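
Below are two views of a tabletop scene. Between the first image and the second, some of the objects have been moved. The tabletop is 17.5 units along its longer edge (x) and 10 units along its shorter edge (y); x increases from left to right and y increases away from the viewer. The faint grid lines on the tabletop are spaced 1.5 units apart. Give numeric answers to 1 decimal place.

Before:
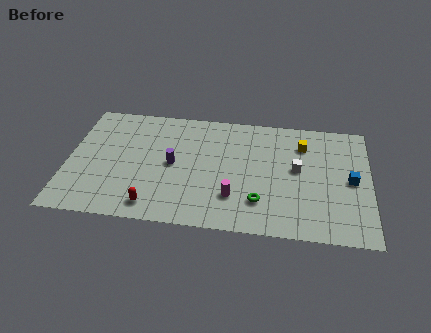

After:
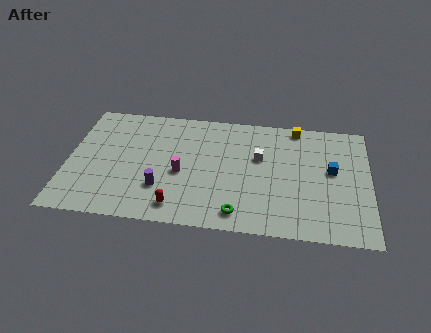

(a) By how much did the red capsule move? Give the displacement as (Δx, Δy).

(1.4, 0.1)

The red capsule started near (5.1, 1.4) and ended near (6.5, 1.5).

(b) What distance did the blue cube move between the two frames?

1.3

The blue cube was near (16.4, 4.9) before and (15.3, 5.6) after, so it travelled √(1.1² + 0.7²) ≈ 1.3 units.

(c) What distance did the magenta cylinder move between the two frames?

3.5

From (9.7, 2.7) to (6.6, 4.3), the magenta cylinder covered √(3.1² + 1.6²) ≈ 3.5 units.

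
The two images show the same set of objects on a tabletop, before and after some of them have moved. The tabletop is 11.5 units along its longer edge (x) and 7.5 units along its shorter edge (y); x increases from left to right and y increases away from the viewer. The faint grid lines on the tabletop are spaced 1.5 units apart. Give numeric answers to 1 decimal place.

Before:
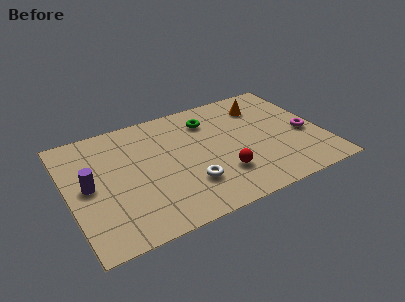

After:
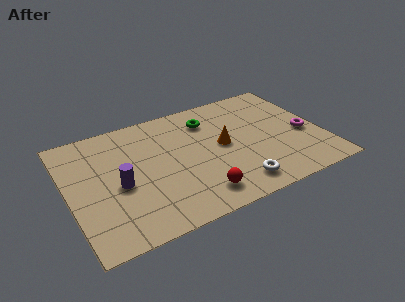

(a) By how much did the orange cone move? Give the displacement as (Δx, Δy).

(-2.1, -1.9)

From the two frames, the orange cone sits at roughly (9.1, 5.8) before and (7.0, 3.9) after.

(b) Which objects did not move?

the green torus and the magenta torus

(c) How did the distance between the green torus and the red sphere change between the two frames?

+0.9

They were about 3.7 units apart before and 4.6 after — 0.9 units further apart.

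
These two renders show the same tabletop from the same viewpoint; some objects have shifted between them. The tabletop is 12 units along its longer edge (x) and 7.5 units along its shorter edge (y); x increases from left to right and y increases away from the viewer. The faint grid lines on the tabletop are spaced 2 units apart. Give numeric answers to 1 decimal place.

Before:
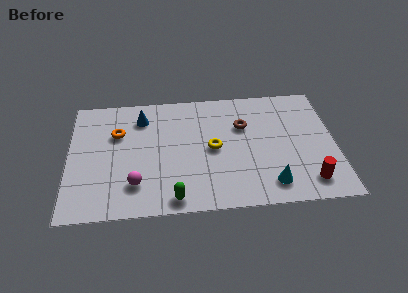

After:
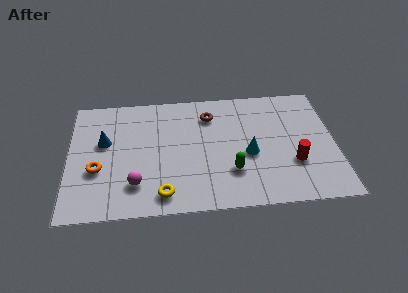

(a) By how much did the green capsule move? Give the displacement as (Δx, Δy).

(2.6, 1.4)

The green capsule started near (4.7, 0.8) and ended near (7.3, 2.2).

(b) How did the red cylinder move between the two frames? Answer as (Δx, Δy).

(-0.6, 1.2)

The red cylinder started near (10.7, 1.3) and ended near (10.1, 2.5).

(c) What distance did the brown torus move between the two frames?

1.7

From (7.9, 5.0) to (6.4, 5.8), the brown torus covered √(1.5² + 0.8²) ≈ 1.7 units.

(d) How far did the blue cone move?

2.2

From (3.3, 5.9) to (1.6, 4.5), the blue cone covered √(1.7² + 1.4²) ≈ 2.2 units.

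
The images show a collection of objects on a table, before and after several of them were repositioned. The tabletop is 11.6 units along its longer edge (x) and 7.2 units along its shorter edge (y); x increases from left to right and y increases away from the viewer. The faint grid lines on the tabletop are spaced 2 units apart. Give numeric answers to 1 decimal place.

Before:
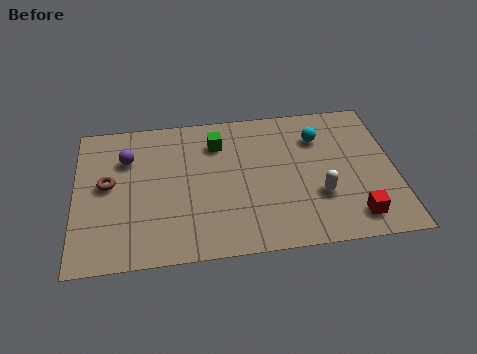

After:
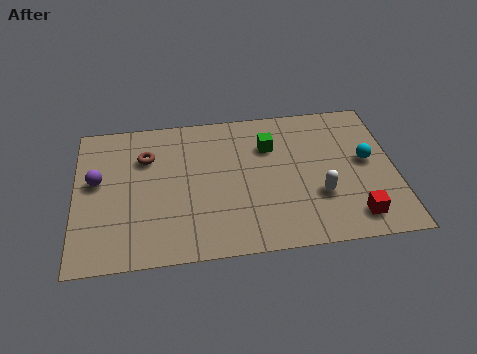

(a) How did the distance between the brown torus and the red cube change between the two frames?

-0.8

They were about 9.2 units apart before and 8.4 after — 0.8 units closer together.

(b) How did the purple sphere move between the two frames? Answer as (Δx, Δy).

(-1.1, -1.0)

The purple sphere started near (1.9, 5.1) and ended near (0.8, 4.1).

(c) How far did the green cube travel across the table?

1.9

The green cube was near (5.2, 5.5) before and (7.1, 5.1) after, so it travelled √(1.9² + 0.4²) ≈ 1.9 units.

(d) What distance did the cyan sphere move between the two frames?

2.2

The cyan sphere moved from about (8.9, 5.3) to (10.6, 3.9), a distance of √(1.7² + 1.4²) ≈ 2.2.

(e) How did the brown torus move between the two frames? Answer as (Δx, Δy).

(1.4, 1.2)

From the two frames, the brown torus sits at roughly (1.2, 3.9) before and (2.6, 5.1) after.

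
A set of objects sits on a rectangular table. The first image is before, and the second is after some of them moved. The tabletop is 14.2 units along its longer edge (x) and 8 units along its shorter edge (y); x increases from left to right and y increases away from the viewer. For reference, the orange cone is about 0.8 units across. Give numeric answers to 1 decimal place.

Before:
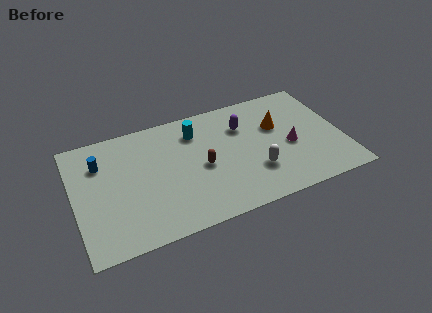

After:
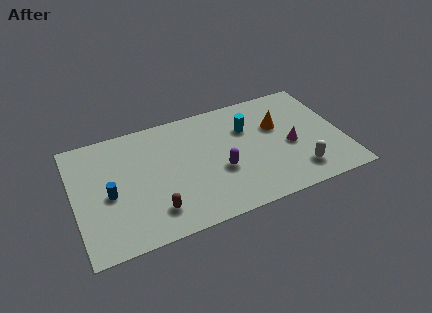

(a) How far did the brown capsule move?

3.4

The brown capsule moved from about (6.7, 3.7) to (4.0, 1.7), a distance of √(2.7² + 2.0²) ≈ 3.4.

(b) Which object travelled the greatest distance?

the brown capsule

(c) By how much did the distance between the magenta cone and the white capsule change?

-0.4

The distance was about 2.3 in the first image and 1.9 in the second, so they moved 0.4 units closer together.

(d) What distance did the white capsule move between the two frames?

2.3

The white capsule was near (9.4, 2.4) before and (11.6, 1.6) after, so it travelled √(2.2² + 0.8²) ≈ 2.3 units.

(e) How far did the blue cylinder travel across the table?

2.2

The blue cylinder moved from about (1.5, 5.8) to (1.8, 3.6), a distance of √(0.3² + 2.2²) ≈ 2.2.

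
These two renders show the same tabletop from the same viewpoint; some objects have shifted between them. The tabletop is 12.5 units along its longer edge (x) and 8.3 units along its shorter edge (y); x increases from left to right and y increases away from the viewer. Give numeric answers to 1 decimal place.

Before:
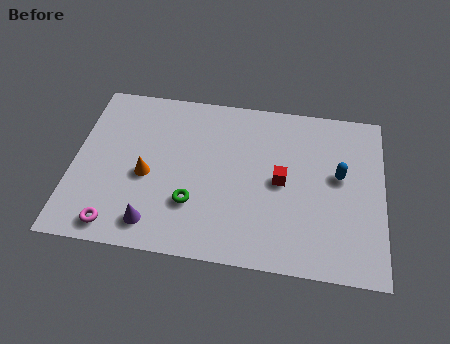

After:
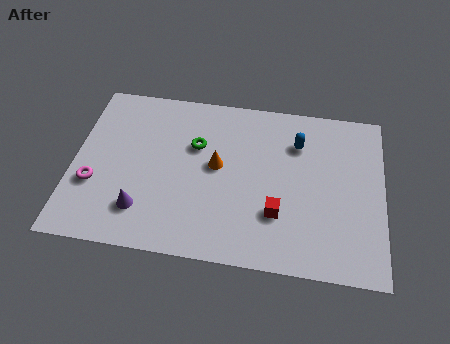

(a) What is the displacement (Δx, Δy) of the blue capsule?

(-1.7, 1.4)

From the two frames, the blue capsule sits at roughly (10.7, 4.7) before and (9.0, 6.1) after.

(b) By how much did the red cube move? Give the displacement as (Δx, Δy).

(-0.1, -1.6)

The red cube started near (8.4, 4.1) and ended near (8.3, 2.5).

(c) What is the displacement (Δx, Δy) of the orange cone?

(2.8, 0.9)

The orange cone was at about (3.0, 3.6) and moved to about (5.8, 4.5).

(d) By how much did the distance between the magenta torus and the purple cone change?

+0.7

The distance was about 1.5 in the first image and 2.2 in the second, so they moved 0.7 units further apart.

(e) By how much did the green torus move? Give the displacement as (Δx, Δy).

(0.0, 2.9)

The green torus was at about (4.9, 2.5) and moved to about (4.9, 5.4).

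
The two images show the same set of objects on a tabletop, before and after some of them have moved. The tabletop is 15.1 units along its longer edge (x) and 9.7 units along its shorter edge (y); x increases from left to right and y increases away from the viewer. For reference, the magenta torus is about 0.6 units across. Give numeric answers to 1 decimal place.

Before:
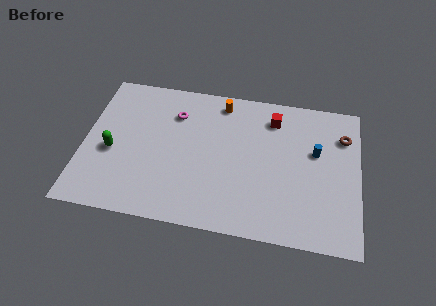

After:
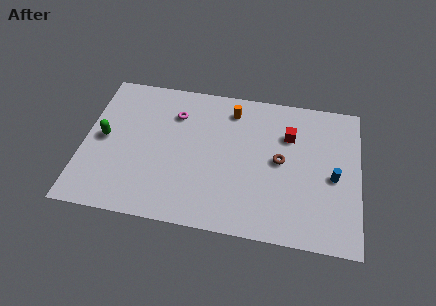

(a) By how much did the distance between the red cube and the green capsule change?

+0.8

The distance was about 9.5 in the first image and 10.3 in the second, so they moved 0.8 units further apart.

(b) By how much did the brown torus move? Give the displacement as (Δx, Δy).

(-3.4, -2.2)

The brown torus started near (14.2, 7.2) and ended near (10.8, 5.0).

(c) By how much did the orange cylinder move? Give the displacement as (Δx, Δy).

(0.6, -0.4)

The orange cylinder was at about (7.4, 8.4) and moved to about (8.0, 8.0).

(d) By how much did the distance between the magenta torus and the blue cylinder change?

+1.3

They were about 7.9 units apart before and 9.2 after — 1.3 units further apart.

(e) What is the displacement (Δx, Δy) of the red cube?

(0.9, -1.0)

From the two frames, the red cube sits at roughly (10.3, 7.8) before and (11.2, 6.8) after.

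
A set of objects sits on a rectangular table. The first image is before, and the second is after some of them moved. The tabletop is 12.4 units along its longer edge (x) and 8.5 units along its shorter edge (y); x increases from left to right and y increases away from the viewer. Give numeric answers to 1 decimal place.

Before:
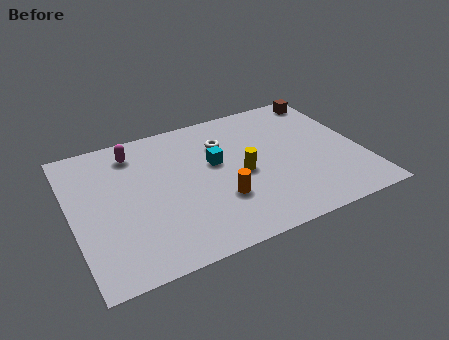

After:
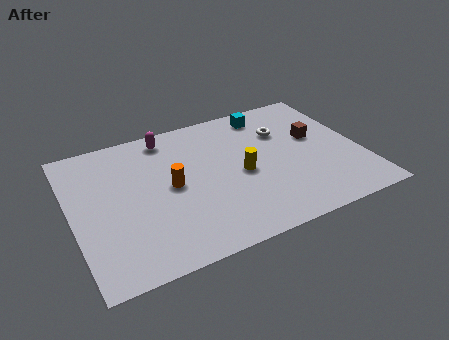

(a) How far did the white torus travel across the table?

2.6

From (6.7, 6.1) to (9.3, 5.9), the white torus covered √(2.6² + 0.2²) ≈ 2.6 units.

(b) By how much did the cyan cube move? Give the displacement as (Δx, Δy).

(2.6, 2.3)

The cyan cube started near (6.2, 5.0) and ended near (8.8, 7.3).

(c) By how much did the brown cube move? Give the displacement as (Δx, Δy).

(-0.9, -2.5)

The brown cube started near (11.5, 7.5) and ended near (10.6, 5.0).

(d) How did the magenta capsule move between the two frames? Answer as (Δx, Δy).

(1.5, 0.4)

The magenta capsule started near (2.9, 7.0) and ended near (4.4, 7.4).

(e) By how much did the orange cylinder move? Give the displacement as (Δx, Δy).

(-1.9, 1.6)

The orange cylinder was at about (6.1, 2.7) and moved to about (4.2, 4.3).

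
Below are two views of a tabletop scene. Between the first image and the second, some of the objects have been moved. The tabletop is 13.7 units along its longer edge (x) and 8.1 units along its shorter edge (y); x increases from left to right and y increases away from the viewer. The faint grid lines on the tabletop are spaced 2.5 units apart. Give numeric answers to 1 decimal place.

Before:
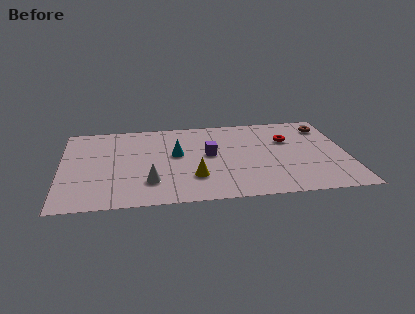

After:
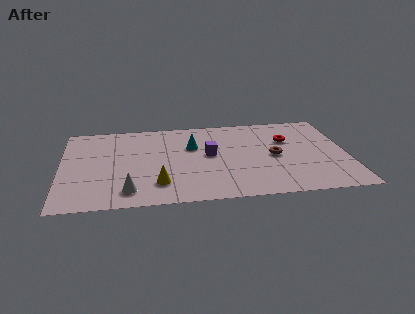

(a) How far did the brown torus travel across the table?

3.7

The brown torus moved from about (12.8, 6.5) to (10.2, 3.9), a distance of √(2.6² + 2.6²) ≈ 3.7.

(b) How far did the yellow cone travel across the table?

1.7

The yellow cone moved from about (6.3, 2.3) to (4.6, 1.9), a distance of √(1.7² + 0.4²) ≈ 1.7.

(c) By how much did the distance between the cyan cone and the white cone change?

+2.2

The distance was about 2.8 in the first image and 5.0 in the second, so they moved 2.2 units further apart.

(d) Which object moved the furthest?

the brown torus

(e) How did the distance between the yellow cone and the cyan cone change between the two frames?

+1.4

The distance was about 2.4 in the first image and 3.8 in the second, so they moved 1.4 units further apart.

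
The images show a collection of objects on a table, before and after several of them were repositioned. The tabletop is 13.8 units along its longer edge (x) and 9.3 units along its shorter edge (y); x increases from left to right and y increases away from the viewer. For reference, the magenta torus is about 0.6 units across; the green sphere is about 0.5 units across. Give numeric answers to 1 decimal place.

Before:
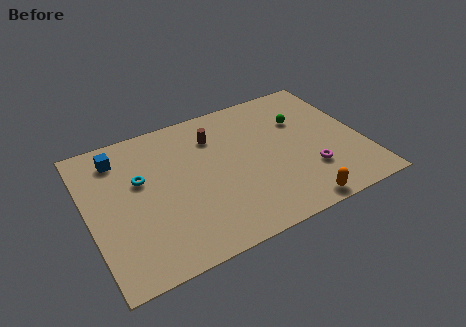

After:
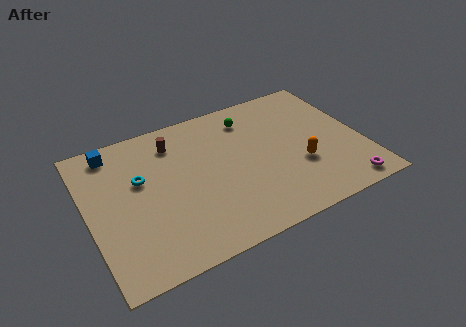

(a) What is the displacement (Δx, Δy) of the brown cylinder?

(-2.0, 0.4)

The brown cylinder started near (6.6, 7.0) and ended near (4.6, 7.4).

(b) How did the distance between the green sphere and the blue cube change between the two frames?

-2.4

They were about 9.3 units apart before and 6.9 after — 2.4 units closer together.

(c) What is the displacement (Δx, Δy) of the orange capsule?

(0.6, 2.5)

The orange capsule started near (9.9, 0.8) and ended near (10.5, 3.3).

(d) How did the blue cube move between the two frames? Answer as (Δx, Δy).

(-0.2, 0.5)

The blue cube was at about (1.8, 7.6) and moved to about (1.6, 8.1).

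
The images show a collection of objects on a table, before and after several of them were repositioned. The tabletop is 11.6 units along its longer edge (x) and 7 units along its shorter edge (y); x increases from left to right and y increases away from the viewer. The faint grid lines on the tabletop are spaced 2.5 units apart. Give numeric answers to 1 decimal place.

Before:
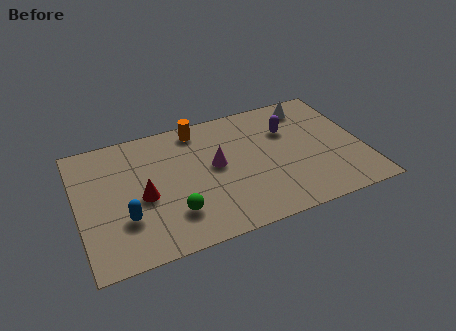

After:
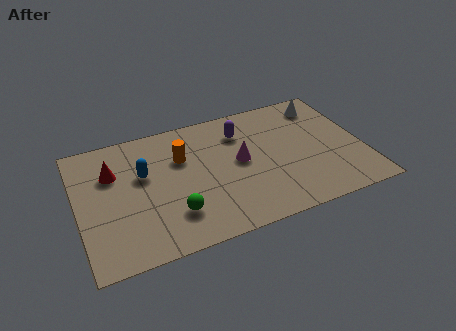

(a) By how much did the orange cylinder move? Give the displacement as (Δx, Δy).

(-0.8, -1.4)

The orange cylinder was at about (5.1, 6.1) and moved to about (4.3, 4.7).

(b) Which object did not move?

the green sphere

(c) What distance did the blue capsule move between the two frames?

2.3

The blue capsule moved from about (1.8, 2.2) to (2.7, 4.3), a distance of √(0.9² + 2.1²) ≈ 2.3.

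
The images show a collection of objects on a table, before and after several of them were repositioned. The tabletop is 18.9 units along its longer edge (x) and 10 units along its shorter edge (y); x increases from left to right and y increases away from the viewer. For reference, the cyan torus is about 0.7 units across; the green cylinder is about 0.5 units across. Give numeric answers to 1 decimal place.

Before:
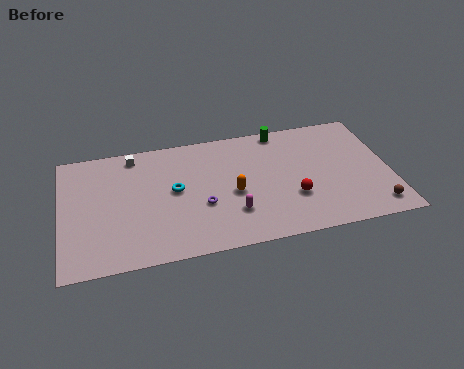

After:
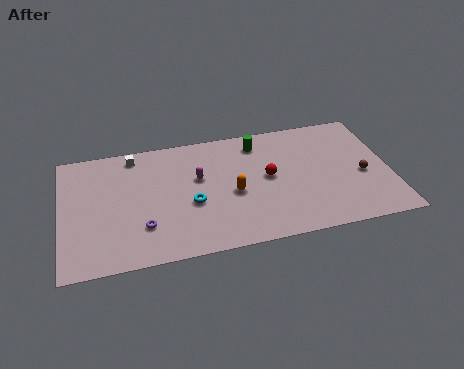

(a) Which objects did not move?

the orange capsule and the white cube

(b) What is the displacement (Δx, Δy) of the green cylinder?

(-1.4, -0.8)

From the two frames, the green cylinder sits at roughly (12.9, 9.1) before and (11.5, 8.3) after.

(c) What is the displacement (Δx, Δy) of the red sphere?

(-1.3, 2.0)

The red sphere was at about (13.2, 3.3) and moved to about (11.9, 5.3).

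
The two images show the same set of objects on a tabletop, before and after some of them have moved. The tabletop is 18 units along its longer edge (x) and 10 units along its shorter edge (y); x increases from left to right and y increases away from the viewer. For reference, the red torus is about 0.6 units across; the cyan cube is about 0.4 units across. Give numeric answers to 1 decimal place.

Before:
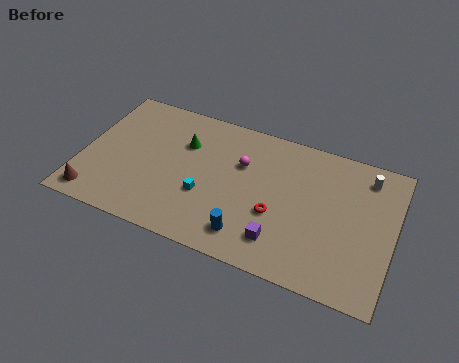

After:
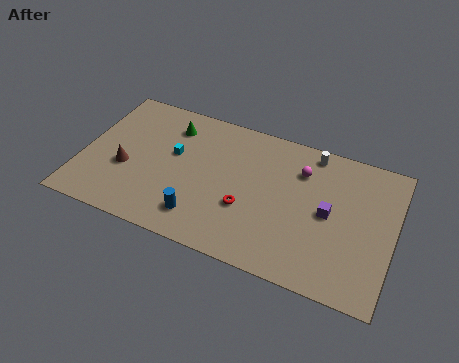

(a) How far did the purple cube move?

3.8

From (11.8, 2.1) to (14.3, 5.0), the purple cube covered √(2.5² + 2.9²) ≈ 3.8 units.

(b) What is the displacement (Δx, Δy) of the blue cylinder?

(-2.8, 0.2)

The blue cylinder was at about (10.0, 1.8) and moved to about (7.2, 2.0).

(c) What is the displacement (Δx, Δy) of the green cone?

(-0.9, 1.0)

From the two frames, the green cone sits at roughly (5.7, 6.9) before and (4.8, 7.9) after.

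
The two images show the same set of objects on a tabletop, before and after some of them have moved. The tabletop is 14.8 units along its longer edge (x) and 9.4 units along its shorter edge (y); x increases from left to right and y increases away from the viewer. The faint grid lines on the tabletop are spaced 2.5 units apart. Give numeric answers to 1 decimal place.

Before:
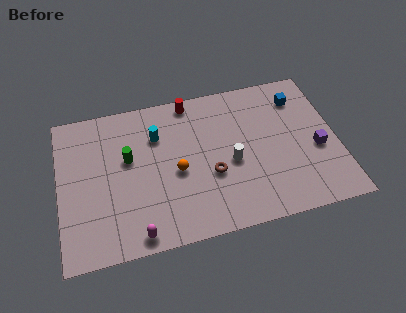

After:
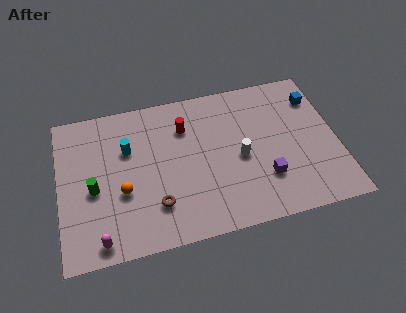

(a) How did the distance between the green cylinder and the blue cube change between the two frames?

+3.0

They were about 9.5 units apart before and 12.5 after — 3.0 units further apart.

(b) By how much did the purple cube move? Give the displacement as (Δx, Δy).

(-2.9, -1.2)

The purple cube was at about (13.7, 3.9) and moved to about (10.8, 2.7).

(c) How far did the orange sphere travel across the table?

3.0

The orange sphere moved from about (6.2, 4.2) to (3.3, 3.6), a distance of √(2.9² + 0.6²) ≈ 3.0.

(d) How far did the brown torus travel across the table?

3.2

The brown torus was near (8.0, 3.6) before and (5.0, 2.4) after, so it travelled √(3.0² + 1.2²) ≈ 3.2 units.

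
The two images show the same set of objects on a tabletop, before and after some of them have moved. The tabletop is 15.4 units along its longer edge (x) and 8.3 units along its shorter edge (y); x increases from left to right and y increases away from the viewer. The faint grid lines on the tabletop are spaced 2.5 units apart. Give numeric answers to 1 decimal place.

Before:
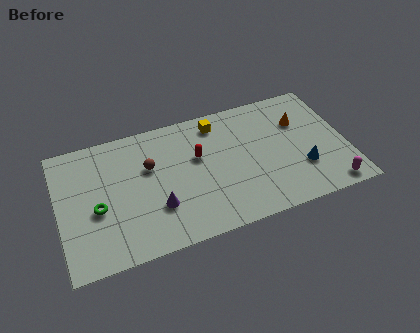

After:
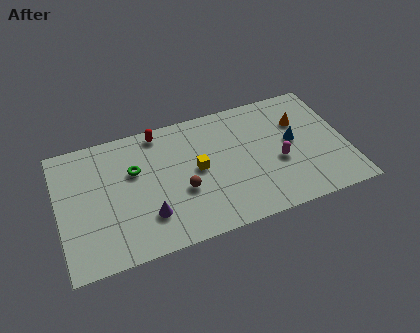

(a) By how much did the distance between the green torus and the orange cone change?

-2.3

They were about 11.3 units apart before and 9.0 after — 2.3 units closer together.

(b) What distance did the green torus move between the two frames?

2.8

From (2.0, 3.5) to (4.1, 5.3), the green torus covered √(2.1² + 1.8²) ≈ 2.8 units.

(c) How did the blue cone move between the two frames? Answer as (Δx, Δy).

(-0.3, 1.9)

The blue cone was at about (12.9, 2.6) and moved to about (12.6, 4.5).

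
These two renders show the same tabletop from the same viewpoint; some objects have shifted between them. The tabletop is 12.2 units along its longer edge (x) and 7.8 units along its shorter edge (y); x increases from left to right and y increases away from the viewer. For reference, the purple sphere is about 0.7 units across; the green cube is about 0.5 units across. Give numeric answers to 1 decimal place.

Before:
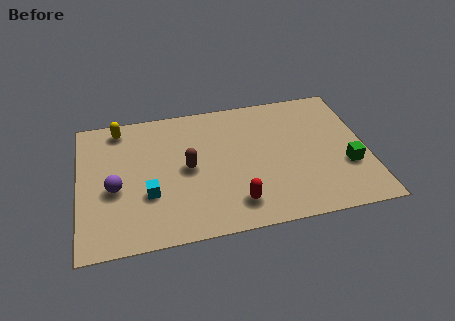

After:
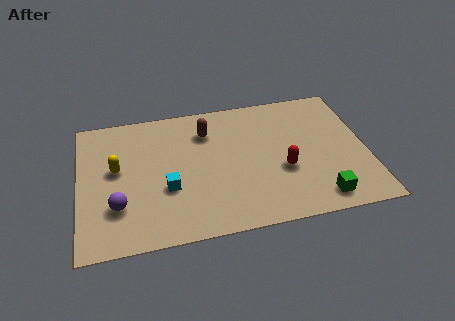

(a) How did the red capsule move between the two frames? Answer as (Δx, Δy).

(2.1, 1.5)

The red capsule was at about (6.5, 1.5) and moved to about (8.6, 3.0).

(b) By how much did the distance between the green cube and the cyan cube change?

-1.8

The distance was about 8.4 in the first image and 6.6 in the second, so they moved 1.8 units closer together.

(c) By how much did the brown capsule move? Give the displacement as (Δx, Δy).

(0.9, 2.0)

From the two frames, the brown capsule sits at roughly (4.6, 3.9) before and (5.5, 5.9) after.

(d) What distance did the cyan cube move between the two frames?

0.8

The cyan cube was near (2.9, 2.7) before and (3.7, 2.9) after, so it travelled √(0.8² + 0.2²) ≈ 0.8 units.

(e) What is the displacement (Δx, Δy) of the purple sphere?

(0.1, -1.0)

The purple sphere started near (1.5, 3.3) and ended near (1.6, 2.3).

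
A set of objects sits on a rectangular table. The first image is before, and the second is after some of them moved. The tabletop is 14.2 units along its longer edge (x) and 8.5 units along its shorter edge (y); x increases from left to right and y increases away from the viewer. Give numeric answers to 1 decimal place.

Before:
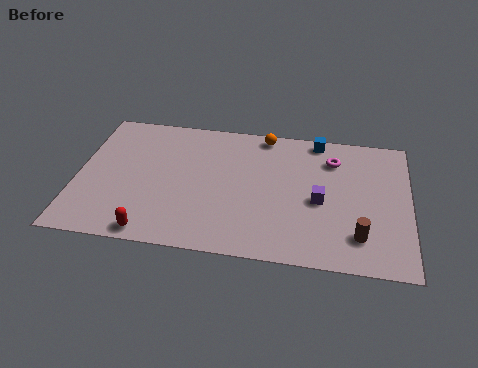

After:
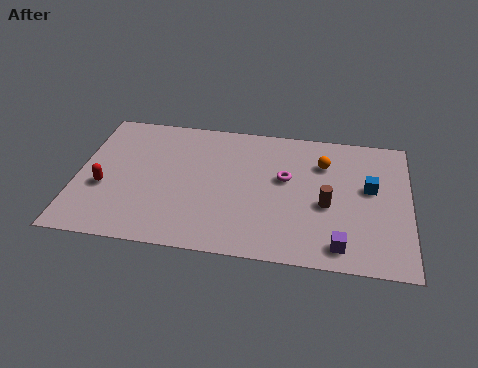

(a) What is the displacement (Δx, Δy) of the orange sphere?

(2.6, -1.5)

The orange sphere was at about (7.9, 7.7) and moved to about (10.5, 6.2).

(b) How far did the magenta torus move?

2.5

From (10.9, 6.5) to (8.9, 5.0), the magenta torus covered √(2.0² + 1.5²) ≈ 2.5 units.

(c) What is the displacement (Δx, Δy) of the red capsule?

(-2.2, 2.5)

The red capsule started near (3.4, 0.8) and ended near (1.2, 3.3).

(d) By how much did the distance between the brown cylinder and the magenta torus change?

-2.5

The distance was about 4.8 in the first image and 2.3 in the second, so they moved 2.5 units closer together.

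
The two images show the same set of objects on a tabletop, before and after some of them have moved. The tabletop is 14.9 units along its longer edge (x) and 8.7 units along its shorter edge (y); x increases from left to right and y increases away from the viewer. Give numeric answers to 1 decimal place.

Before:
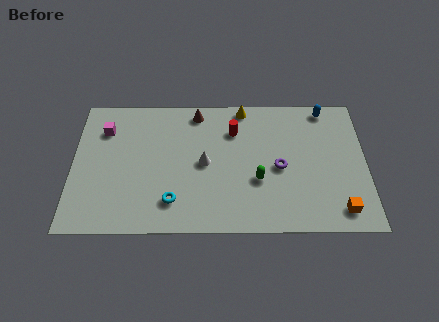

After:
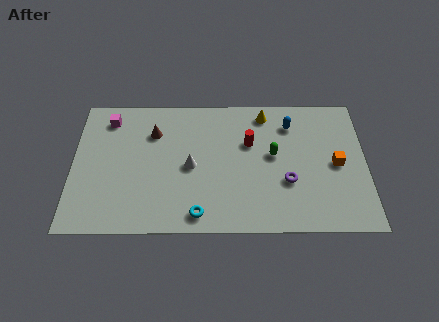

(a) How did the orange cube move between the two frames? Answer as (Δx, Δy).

(-0.1, 2.9)

From the two frames, the orange cube sits at roughly (13.5, 1.3) before and (13.4, 4.2) after.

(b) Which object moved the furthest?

the orange cube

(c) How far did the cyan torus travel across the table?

1.5

The cyan torus moved from about (5.1, 1.9) to (6.4, 1.1), a distance of √(1.3² + 0.8²) ≈ 1.5.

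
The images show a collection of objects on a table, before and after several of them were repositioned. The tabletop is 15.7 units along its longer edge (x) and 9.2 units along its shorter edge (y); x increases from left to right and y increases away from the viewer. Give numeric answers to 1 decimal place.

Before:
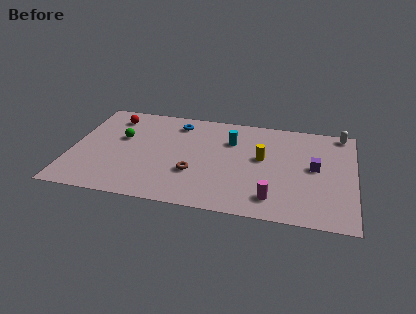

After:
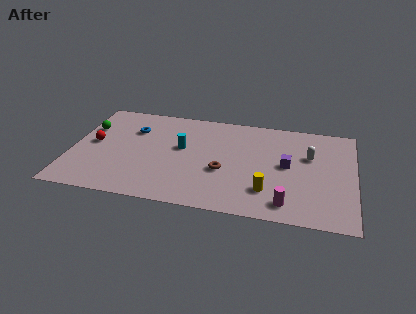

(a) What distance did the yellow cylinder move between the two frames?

2.9

From (10.6, 5.2) to (11.0, 2.3), the yellow cylinder covered √(0.4² + 2.9²) ≈ 2.9 units.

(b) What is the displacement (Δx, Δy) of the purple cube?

(-1.5, -0.1)

From the two frames, the purple cube sits at roughly (13.5, 4.9) before and (12.0, 4.8) after.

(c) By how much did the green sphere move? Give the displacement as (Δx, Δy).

(-1.9, 0.6)

From the two frames, the green sphere sits at roughly (2.7, 5.6) before and (0.8, 6.2) after.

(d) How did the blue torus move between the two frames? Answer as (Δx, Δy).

(-2.4, -1.1)

From the two frames, the blue torus sits at roughly (5.7, 7.6) before and (3.3, 6.5) after.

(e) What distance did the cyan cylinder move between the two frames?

3.0

From (8.8, 6.5) to (6.1, 5.3), the cyan cylinder covered √(2.7² + 1.2²) ≈ 3.0 units.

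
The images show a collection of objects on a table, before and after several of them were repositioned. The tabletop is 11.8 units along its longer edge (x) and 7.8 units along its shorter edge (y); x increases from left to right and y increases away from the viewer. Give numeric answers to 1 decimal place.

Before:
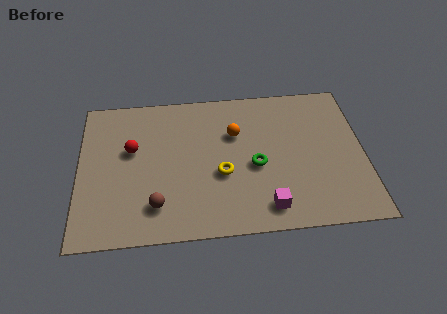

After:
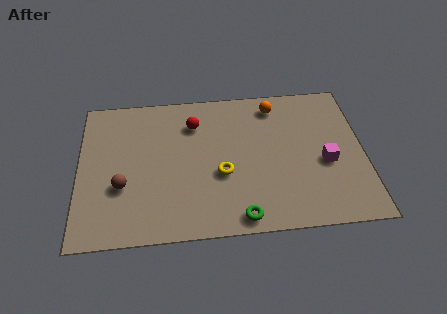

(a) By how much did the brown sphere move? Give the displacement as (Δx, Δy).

(-1.4, 1.1)

From the two frames, the brown sphere sits at roughly (3.2, 1.7) before and (1.8, 2.8) after.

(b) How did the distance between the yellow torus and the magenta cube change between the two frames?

+1.7

They were about 2.6 units apart before and 4.3 after — 1.7 units further apart.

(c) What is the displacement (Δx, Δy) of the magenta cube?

(2.5, 2.1)

The magenta cube was at about (7.7, 1.2) and moved to about (10.2, 3.3).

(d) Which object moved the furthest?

the magenta cube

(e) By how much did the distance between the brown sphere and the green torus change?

+0.8

They were about 4.4 units apart before and 5.2 after — 0.8 units further apart.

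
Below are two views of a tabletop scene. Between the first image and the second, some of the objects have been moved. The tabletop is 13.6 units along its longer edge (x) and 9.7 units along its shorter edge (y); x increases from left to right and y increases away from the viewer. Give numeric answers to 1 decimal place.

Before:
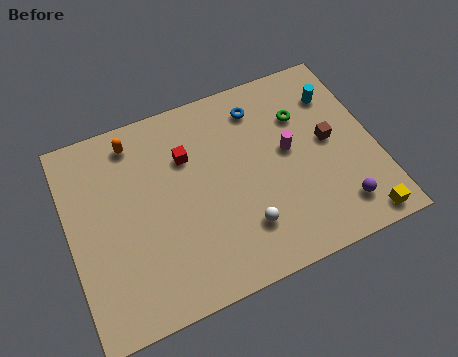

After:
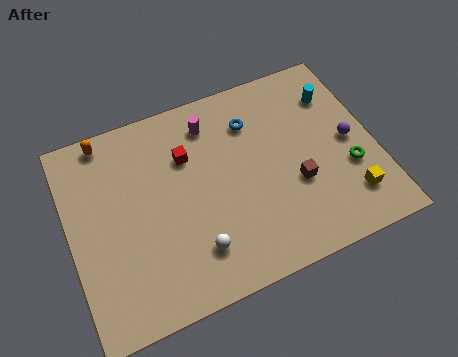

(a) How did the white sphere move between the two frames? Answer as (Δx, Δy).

(-2.2, -0.2)

The white sphere started near (7.4, 2.4) and ended near (5.2, 2.2).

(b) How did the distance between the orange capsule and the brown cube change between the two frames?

+0.5

The distance was about 9.0 in the first image and 9.5 in the second, so they moved 0.5 units further apart.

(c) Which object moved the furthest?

the magenta cylinder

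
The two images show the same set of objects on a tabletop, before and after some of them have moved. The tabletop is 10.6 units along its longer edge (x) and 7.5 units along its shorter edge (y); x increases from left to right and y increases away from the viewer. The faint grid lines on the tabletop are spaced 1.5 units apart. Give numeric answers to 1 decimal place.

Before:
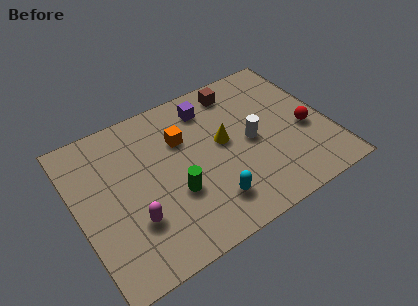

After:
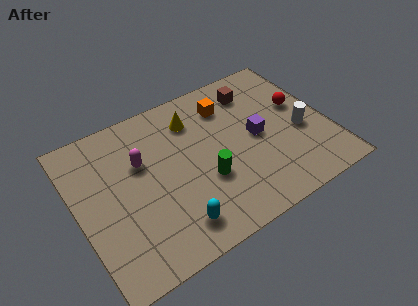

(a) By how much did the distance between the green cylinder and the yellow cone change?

+0.4

They were about 2.7 units apart before and 3.1 after — 0.4 units further apart.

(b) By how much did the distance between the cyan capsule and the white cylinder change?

+3.2

They were about 2.9 units apart before and 6.1 after — 3.2 units further apart.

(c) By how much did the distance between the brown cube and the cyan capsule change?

+1.2

They were about 5.2 units apart before and 6.4 after — 1.2 units further apart.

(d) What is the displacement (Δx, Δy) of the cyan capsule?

(-1.6, -0.3)

From the two frames, the cyan capsule sits at roughly (5.2, 1.6) before and (3.6, 1.3) after.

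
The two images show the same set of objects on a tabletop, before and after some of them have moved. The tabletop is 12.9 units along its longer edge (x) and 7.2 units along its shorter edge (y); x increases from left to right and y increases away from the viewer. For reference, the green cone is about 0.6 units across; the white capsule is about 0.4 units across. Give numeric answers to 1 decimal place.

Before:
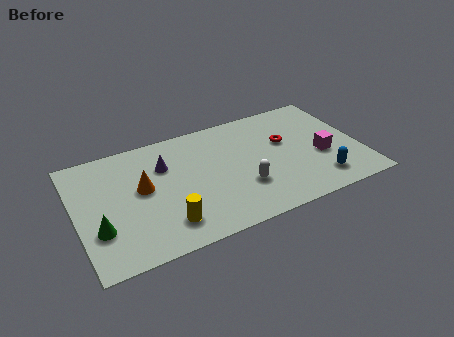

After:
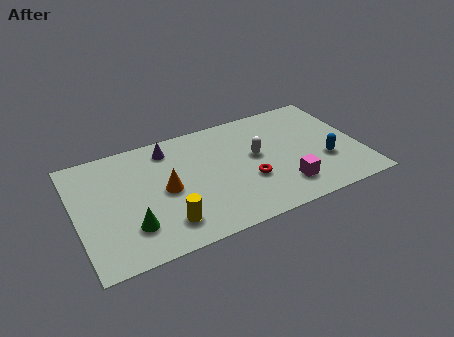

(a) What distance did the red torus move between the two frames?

2.6

The red torus was near (9.6, 4.4) before and (7.7, 2.6) after, so it travelled √(1.9² + 1.8²) ≈ 2.6 units.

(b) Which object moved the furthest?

the red torus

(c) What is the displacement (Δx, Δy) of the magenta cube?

(-1.9, -1.3)

From the two frames, the magenta cube sits at roughly (11.1, 2.9) before and (9.2, 1.6) after.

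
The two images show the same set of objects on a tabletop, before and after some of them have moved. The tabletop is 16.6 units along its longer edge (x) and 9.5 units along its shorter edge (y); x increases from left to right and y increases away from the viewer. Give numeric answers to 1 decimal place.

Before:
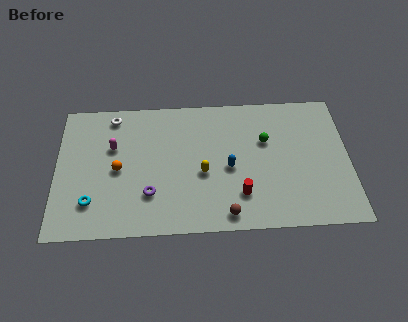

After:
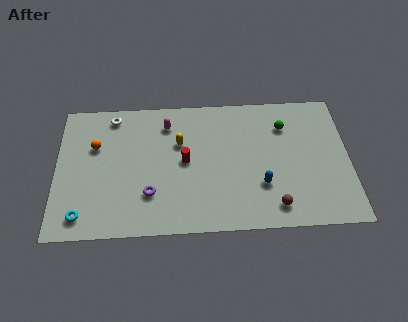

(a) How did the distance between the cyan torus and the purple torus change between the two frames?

+0.7

They were about 3.3 units apart before and 4.0 after — 0.7 units further apart.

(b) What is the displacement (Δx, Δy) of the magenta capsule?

(3.1, 1.5)

The magenta capsule was at about (3.2, 6.1) and moved to about (6.3, 7.6).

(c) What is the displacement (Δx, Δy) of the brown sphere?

(2.7, 0.4)

From the two frames, the brown sphere sits at roughly (9.6, 1.1) before and (12.3, 1.5) after.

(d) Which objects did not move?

the white torus and the purple torus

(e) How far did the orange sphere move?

2.1

From (3.5, 4.5) to (2.2, 6.2), the orange sphere covered √(1.3² + 1.7²) ≈ 2.1 units.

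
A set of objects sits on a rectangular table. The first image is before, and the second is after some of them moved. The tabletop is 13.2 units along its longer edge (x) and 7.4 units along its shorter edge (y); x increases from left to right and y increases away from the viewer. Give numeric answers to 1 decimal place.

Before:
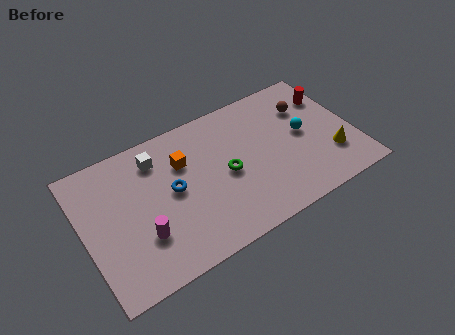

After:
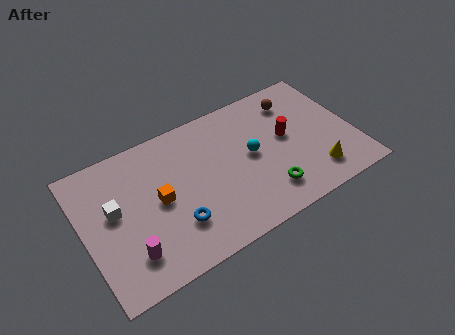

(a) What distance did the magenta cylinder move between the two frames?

0.9

The magenta cylinder was near (2.6, 2.3) before and (1.9, 1.7) after, so it travelled √(0.7² + 0.6²) ≈ 0.9 units.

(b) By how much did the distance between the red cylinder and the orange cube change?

-1.0

The distance was about 7.4 in the first image and 6.4 in the second, so they moved 1.0 units closer together.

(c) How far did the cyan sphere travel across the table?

2.6

The cyan sphere was near (10.8, 3.9) before and (8.2, 3.9) after, so it travelled √(2.6² + 0.0²) ≈ 2.6 units.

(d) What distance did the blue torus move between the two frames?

1.8

The blue torus was near (4.3, 3.9) before and (4.2, 2.1) after, so it travelled √(0.1² + 1.8²) ≈ 1.8 units.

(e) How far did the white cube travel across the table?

2.9

The white cube was near (3.8, 5.9) before and (1.5, 4.2) after, so it travelled √(2.3² + 1.7²) ≈ 2.9 units.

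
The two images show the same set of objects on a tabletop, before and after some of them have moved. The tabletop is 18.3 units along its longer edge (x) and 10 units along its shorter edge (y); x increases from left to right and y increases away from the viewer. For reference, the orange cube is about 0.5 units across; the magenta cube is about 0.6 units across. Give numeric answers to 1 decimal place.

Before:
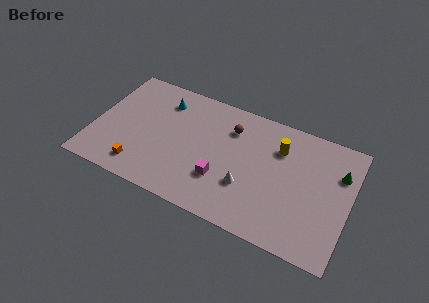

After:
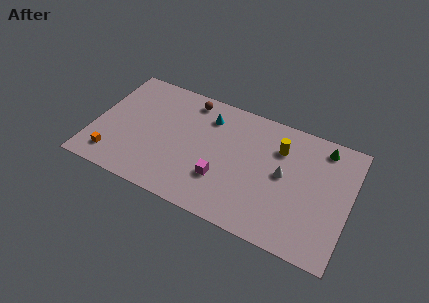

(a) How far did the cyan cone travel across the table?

3.3

The cyan cone moved from about (4.6, 7.9) to (7.9, 7.8), a distance of √(3.3² + 0.1²) ≈ 3.3.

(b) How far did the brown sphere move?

3.4

From (9.6, 7.5) to (6.4, 8.7), the brown sphere covered √(3.2² + 1.2²) ≈ 3.4 units.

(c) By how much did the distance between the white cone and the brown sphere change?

+3.5

The distance was about 4.5 in the first image and 8.0 in the second, so they moved 3.5 units further apart.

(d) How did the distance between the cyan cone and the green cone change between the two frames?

-4.6

Before: roughly 12.8 units apart; after: 8.2. That's 4.6 units closer together.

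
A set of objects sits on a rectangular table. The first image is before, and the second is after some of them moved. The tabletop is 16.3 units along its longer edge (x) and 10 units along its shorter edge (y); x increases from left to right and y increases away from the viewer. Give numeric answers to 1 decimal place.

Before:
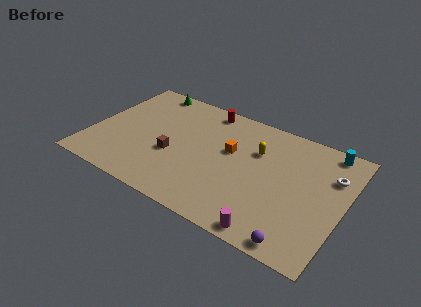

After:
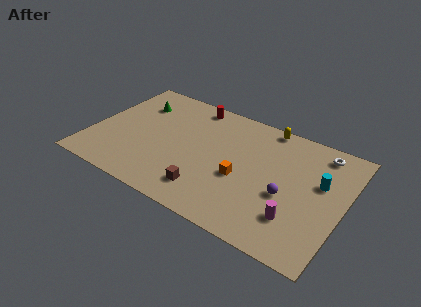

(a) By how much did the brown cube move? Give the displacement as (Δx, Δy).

(2.6, -1.9)

From the two frames, the brown cube sits at roughly (5.4, 3.9) before and (8.0, 2.0) after.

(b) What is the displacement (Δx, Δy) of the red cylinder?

(-0.9, 0.0)

From the two frames, the red cylinder sits at roughly (6.8, 8.9) before and (5.9, 8.9) after.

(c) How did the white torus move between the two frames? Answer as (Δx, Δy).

(-0.9, 1.6)

The white torus started near (15.3, 7.0) and ended near (14.4, 8.6).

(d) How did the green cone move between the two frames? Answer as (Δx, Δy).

(-0.4, -1.7)

From the two frames, the green cone sits at roughly (2.8, 9.1) before and (2.4, 7.4) after.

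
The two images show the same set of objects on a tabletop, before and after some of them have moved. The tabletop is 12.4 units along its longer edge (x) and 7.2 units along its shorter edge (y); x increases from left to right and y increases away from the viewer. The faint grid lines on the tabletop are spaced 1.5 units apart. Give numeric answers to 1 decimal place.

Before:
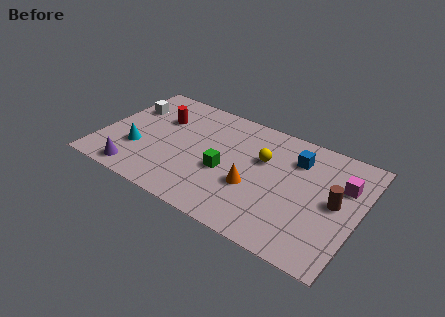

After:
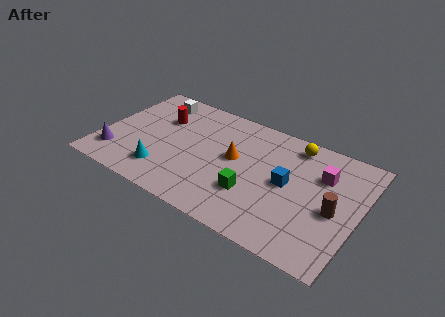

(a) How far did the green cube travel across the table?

1.6

From (6.1, 3.0) to (7.5, 2.3), the green cube covered √(1.4² + 0.7²) ≈ 1.6 units.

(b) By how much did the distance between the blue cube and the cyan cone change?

-1.8

Before: roughly 7.9 units apart; after: 6.1. That's 1.8 units closer together.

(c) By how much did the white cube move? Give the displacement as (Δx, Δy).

(1.1, 1.0)

The white cube started near (1.0, 5.0) and ended near (2.1, 6.0).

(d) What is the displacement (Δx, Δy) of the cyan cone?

(1.4, -0.8)

The cyan cone started near (1.9, 2.4) and ended near (3.3, 1.6).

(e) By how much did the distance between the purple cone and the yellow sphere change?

+2.6

Before: roughly 6.7 units apart; after: 9.3. That's 2.6 units further apart.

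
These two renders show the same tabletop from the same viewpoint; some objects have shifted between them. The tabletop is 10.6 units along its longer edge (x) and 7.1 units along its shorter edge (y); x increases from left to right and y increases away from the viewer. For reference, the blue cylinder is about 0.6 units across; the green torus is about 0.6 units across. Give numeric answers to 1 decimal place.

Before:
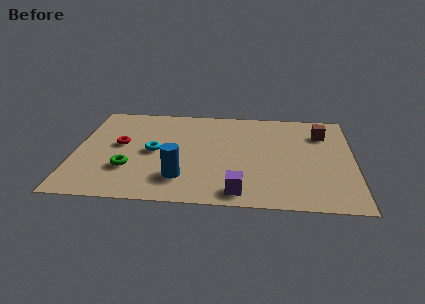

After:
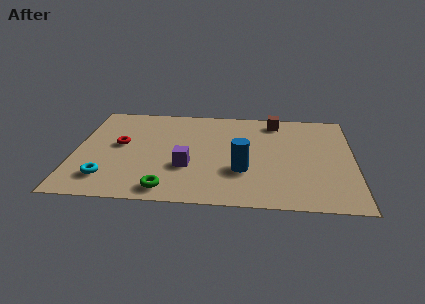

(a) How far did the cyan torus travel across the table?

2.6

From (3.0, 3.5) to (1.3, 1.5), the cyan torus covered √(1.7² + 2.0²) ≈ 2.6 units.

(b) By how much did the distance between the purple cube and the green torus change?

-2.7

The distance was about 4.4 in the first image and 1.7 in the second, so they moved 2.7 units closer together.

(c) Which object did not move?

the red torus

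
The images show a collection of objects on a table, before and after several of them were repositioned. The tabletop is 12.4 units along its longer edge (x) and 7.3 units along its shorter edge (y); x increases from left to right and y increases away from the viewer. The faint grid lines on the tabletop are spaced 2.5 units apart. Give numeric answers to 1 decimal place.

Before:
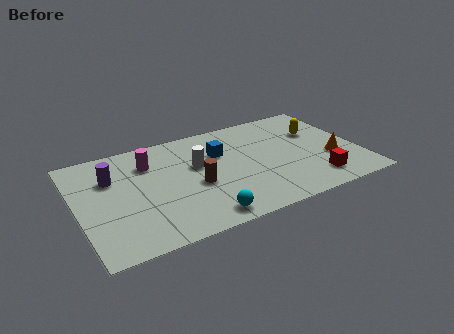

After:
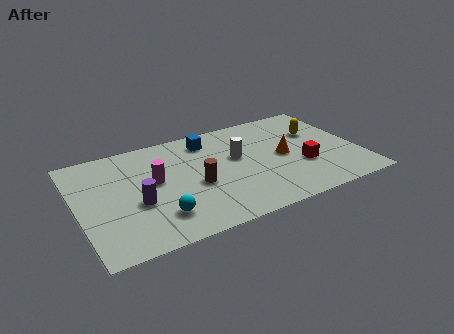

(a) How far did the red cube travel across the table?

1.3

From (10.2, 1.4) to (9.8, 2.6), the red cube covered √(0.4² + 1.2²) ≈ 1.3 units.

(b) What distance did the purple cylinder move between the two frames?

2.3

The purple cylinder moved from about (1.6, 5.0) to (2.5, 2.9), a distance of √(0.9² + 2.1²) ≈ 2.3.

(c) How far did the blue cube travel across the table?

1.2

From (6.4, 4.9) to (6.0, 6.0), the blue cube covered √(0.4² + 1.1²) ≈ 1.2 units.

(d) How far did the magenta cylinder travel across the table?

1.3

The magenta cylinder was near (3.3, 5.4) before and (3.4, 4.1) after, so it travelled √(0.1² + 1.3²) ≈ 1.3 units.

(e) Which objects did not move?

the brown cylinder and the yellow capsule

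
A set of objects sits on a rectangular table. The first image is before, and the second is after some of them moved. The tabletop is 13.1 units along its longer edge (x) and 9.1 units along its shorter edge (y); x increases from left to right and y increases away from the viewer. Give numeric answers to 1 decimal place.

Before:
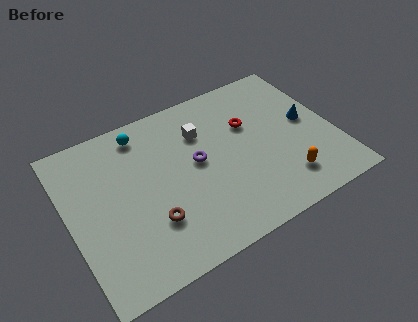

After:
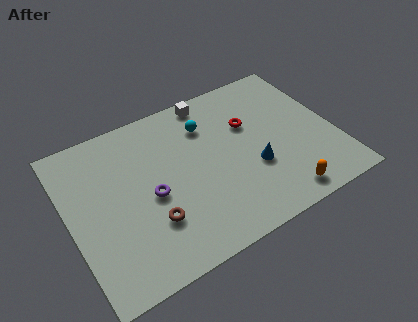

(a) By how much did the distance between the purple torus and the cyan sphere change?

+0.5

They were about 3.7 units apart before and 4.2 after — 0.5 units further apart.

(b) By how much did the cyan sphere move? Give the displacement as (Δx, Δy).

(3.1, -1.0)

The cyan sphere started near (4.0, 7.8) and ended near (7.1, 6.8).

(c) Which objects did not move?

the brown torus and the red torus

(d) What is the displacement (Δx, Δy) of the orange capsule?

(-0.3, -0.8)

The orange capsule was at about (10.2, 1.9) and moved to about (9.9, 1.1).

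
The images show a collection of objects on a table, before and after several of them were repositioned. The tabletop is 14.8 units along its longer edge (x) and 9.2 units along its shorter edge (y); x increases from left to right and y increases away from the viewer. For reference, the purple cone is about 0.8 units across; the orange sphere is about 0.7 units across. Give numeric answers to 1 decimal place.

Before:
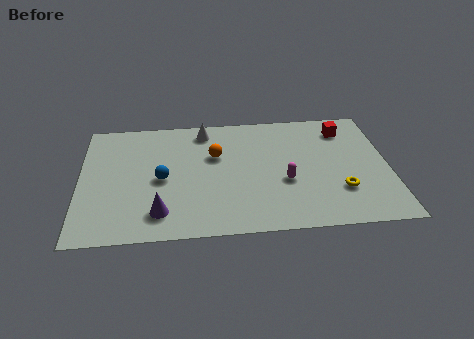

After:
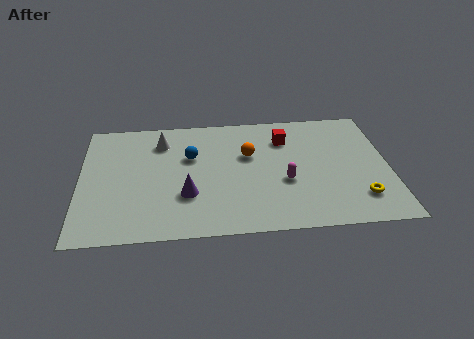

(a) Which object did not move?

the magenta capsule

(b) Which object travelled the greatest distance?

the red cube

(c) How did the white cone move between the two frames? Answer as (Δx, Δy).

(-2.1, -0.7)

From the two frames, the white cone sits at roughly (6.0, 7.9) before and (3.9, 7.2) after.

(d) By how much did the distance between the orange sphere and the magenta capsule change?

-1.2

The distance was about 4.0 in the first image and 2.8 in the second, so they moved 1.2 units closer together.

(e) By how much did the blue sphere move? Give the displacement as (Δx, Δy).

(1.4, 1.6)

From the two frames, the blue sphere sits at roughly (3.9, 4.3) before and (5.3, 5.9) after.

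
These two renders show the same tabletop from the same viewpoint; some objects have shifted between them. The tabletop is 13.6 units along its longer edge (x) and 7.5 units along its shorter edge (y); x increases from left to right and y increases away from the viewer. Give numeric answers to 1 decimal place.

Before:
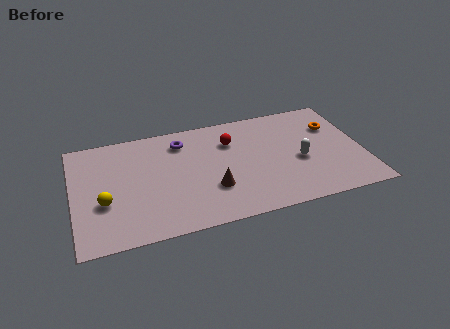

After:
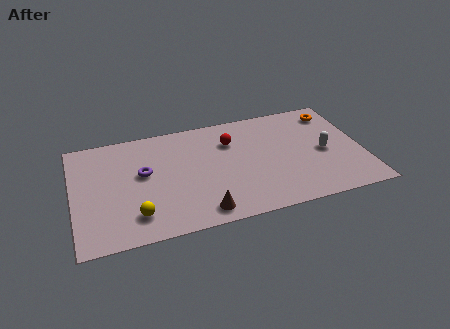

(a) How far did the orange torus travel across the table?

1.0

The orange torus was near (12.4, 5.2) before and (12.5, 6.2) after, so it travelled √(0.1² + 1.0²) ≈ 1.0 units.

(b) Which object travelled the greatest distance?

the purple torus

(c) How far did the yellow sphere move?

1.8

The yellow sphere moved from about (1.4, 2.8) to (2.8, 1.6), a distance of √(1.4² + 1.2²) ≈ 1.8.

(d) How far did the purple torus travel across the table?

2.5

From (5.2, 6.0) to (3.3, 4.3), the purple torus covered √(1.9² + 1.7²) ≈ 2.5 units.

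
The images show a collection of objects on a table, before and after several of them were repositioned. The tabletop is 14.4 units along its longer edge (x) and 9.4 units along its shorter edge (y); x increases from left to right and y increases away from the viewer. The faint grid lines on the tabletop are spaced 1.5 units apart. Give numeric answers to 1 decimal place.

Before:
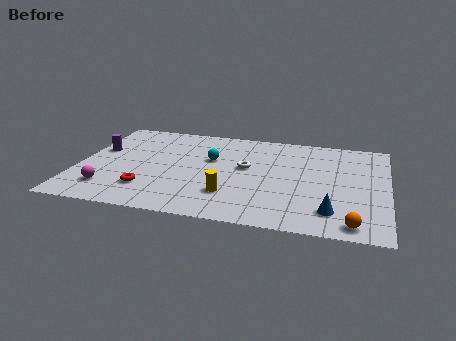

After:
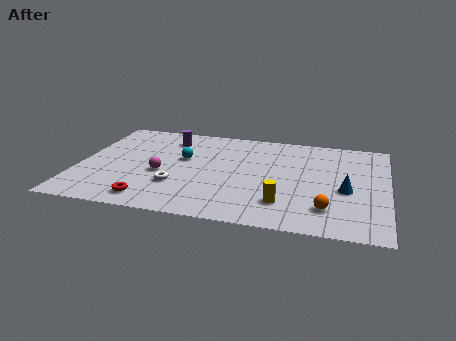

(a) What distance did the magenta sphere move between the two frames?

3.0

The magenta sphere moved from about (1.6, 2.0) to (3.9, 3.9), a distance of √(2.3² + 1.9²) ≈ 3.0.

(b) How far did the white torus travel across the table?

3.9

The white torus was near (7.8, 5.3) before and (4.7, 2.9) after, so it travelled √(3.1² + 2.4²) ≈ 3.9 units.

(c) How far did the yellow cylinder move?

2.5

The yellow cylinder moved from about (7.2, 2.5) to (9.7, 2.2), a distance of √(2.5² + 0.3²) ≈ 2.5.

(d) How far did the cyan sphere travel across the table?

1.3

The cyan sphere moved from about (6.1, 5.8) to (4.8, 5.6), a distance of √(1.3² + 0.2²) ≈ 1.3.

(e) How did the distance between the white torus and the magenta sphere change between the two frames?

-5.7

They were about 7.0 units apart before and 1.3 after — 5.7 units closer together.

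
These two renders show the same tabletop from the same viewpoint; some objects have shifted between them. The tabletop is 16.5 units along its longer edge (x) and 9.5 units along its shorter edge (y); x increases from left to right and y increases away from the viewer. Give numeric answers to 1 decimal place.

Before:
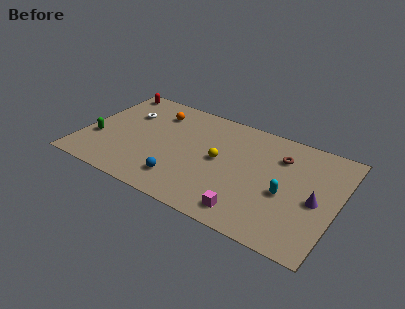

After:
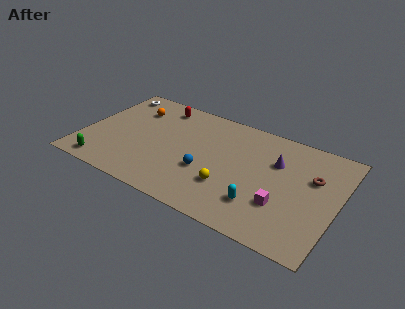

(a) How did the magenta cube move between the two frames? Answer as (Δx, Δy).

(1.9, 1.6)

The magenta cube started near (11.3, 1.4) and ended near (13.2, 3.0).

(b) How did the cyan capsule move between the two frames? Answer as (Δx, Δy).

(-1.4, -1.6)

The cyan capsule started near (13.3, 4.0) and ended near (11.9, 2.4).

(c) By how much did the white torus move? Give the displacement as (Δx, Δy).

(-1.3, 1.7)

The white torus was at about (2.5, 6.5) and moved to about (1.2, 8.2).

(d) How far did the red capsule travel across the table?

3.3

From (1.1, 8.5) to (4.4, 8.1), the red capsule covered √(3.3² + 0.4²) ≈ 3.3 units.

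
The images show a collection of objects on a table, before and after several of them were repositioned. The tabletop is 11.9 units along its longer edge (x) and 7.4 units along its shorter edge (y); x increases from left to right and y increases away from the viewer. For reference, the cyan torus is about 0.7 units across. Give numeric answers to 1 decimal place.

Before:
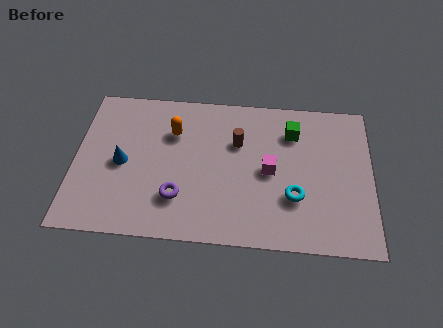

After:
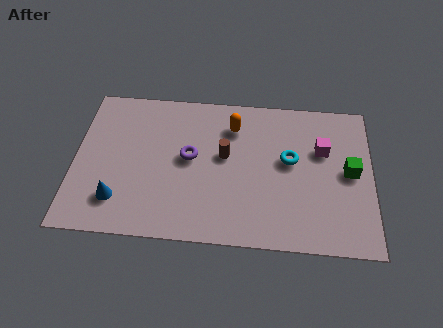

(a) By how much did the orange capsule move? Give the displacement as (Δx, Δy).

(2.4, 0.5)

From the two frames, the orange capsule sits at roughly (3.9, 5.2) before and (6.3, 5.7) after.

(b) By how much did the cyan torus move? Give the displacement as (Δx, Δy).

(-0.2, 1.8)

The cyan torus was at about (8.8, 2.4) and moved to about (8.6, 4.2).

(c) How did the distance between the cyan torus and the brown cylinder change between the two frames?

-0.8

Before: roughly 3.4 units apart; after: 2.6. That's 0.8 units closer together.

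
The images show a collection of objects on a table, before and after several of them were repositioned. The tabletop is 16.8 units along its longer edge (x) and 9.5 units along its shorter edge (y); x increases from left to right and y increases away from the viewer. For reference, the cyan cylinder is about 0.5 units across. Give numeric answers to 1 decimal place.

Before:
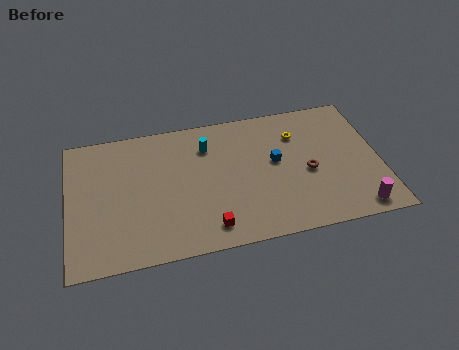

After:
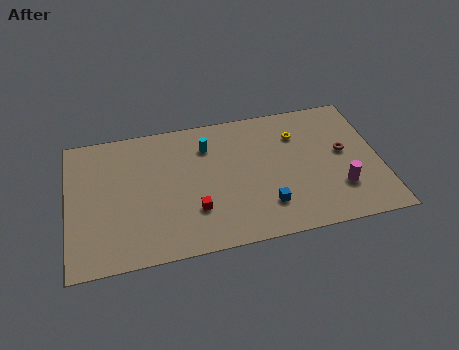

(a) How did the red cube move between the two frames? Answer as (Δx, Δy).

(-0.7, 1.3)

The red cube was at about (7.4, 1.5) and moved to about (6.7, 2.8).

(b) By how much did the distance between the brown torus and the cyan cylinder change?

+1.5

They were about 6.1 units apart before and 7.6 after — 1.5 units further apart.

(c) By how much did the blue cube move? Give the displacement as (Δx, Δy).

(-0.7, -3.0)

The blue cube was at about (11.2, 5.3) and moved to about (10.5, 2.3).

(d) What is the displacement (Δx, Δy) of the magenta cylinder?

(-0.8, 1.6)

The magenta cylinder was at about (15.3, 1.1) and moved to about (14.5, 2.7).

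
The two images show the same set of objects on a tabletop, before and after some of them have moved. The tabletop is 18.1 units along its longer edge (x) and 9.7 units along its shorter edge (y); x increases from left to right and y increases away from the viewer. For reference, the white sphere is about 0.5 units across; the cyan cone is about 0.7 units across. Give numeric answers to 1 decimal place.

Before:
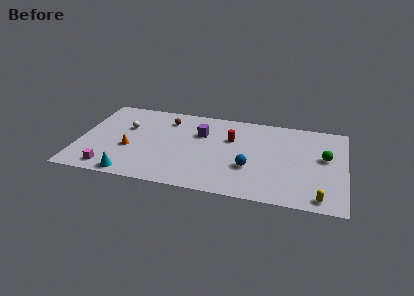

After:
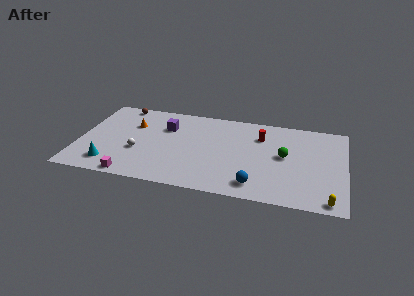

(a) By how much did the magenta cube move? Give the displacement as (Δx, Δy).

(1.6, -0.5)

From the two frames, the magenta cube sits at roughly (2.3, 1.3) before and (3.9, 0.8) after.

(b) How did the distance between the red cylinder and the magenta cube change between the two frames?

+1.0

They were about 9.5 units apart before and 10.5 after — 1.0 units further apart.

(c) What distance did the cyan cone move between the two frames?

1.7

The cyan cone moved from about (3.8, 0.9) to (2.3, 1.8), a distance of √(1.5² + 0.9²) ≈ 1.7.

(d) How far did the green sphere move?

2.7

From (16.7, 5.6) to (14.0, 5.2), the green sphere covered √(2.7² + 0.4²) ≈ 2.7 units.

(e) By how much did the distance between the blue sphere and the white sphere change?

-0.7

Before: roughly 9.0 units apart; after: 8.3. That's 0.7 units closer together.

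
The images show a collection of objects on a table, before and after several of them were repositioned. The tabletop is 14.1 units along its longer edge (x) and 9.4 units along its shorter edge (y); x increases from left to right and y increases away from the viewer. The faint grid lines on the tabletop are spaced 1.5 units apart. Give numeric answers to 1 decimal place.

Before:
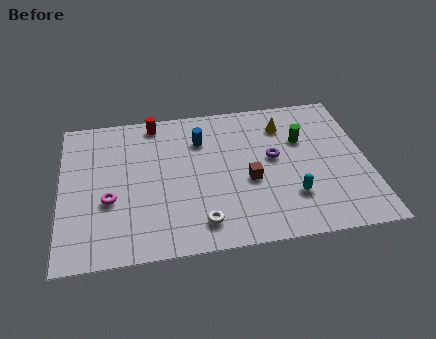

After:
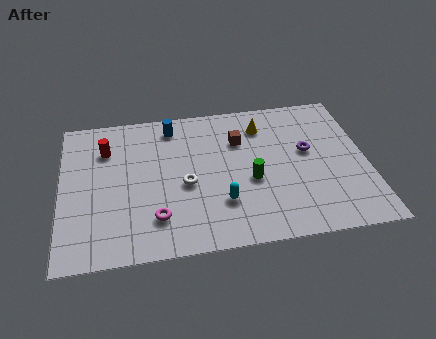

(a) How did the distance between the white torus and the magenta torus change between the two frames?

-2.2

Before: roughly 4.6 units apart; after: 2.4. That's 2.2 units closer together.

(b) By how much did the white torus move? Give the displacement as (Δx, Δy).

(-0.6, 2.5)

From the two frames, the white torus sits at roughly (6.3, 1.6) before and (5.7, 4.1) after.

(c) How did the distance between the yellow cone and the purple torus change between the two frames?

+0.6

Before: roughly 2.2 units apart; after: 2.8. That's 0.6 units further apart.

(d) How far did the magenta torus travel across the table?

2.5

The magenta torus was near (2.2, 3.6) before and (4.3, 2.2) after, so it travelled √(2.1² + 1.4²) ≈ 2.5 units.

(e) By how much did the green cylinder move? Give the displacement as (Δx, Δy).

(-2.5, -2.3)

The green cylinder started near (11.2, 6.2) and ended near (8.7, 3.9).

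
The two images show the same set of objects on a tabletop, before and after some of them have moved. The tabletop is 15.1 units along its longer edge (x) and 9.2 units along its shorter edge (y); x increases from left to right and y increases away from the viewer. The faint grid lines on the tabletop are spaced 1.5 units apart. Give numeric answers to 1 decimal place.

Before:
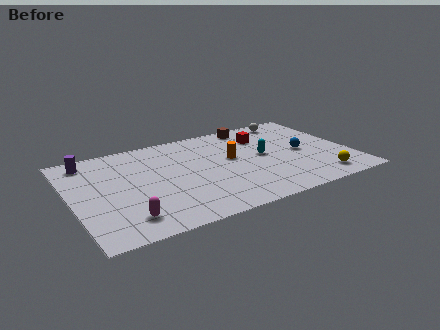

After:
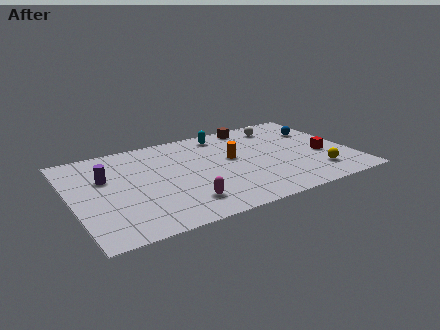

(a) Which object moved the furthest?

the red cube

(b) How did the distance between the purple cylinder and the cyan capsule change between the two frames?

-2.7

Before: roughly 9.7 units apart; after: 7.0. That's 2.7 units closer together.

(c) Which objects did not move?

the brown cube and the orange cylinder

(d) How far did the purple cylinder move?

2.1

The purple cylinder was near (1.2, 7.9) before and (1.9, 5.9) after, so it travelled √(0.7² + 2.0²) ≈ 2.1 units.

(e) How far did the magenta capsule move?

3.1

The magenta capsule moved from about (2.5, 1.7) to (5.6, 1.9), a distance of √(3.1² + 0.2²) ≈ 3.1.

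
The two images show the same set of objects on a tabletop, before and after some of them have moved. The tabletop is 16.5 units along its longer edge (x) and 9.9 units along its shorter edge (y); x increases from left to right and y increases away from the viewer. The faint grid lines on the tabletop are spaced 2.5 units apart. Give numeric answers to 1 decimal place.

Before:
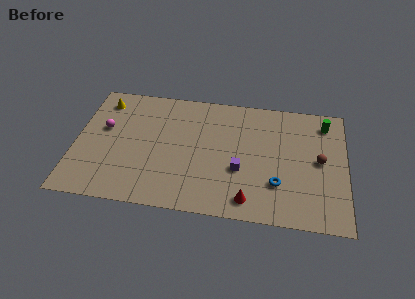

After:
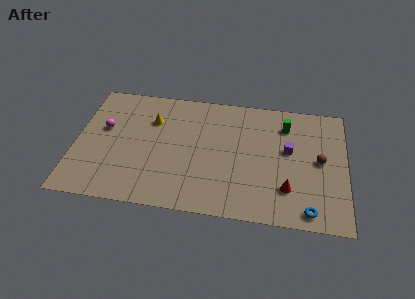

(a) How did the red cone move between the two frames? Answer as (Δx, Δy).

(2.3, 1.2)

The red cone started near (10.7, 1.4) and ended near (13.0, 2.6).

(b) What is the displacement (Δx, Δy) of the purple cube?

(2.9, 2.0)

The purple cube was at about (10.1, 3.7) and moved to about (13.0, 5.7).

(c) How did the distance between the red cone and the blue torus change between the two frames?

-0.3

They were about 2.3 units apart before and 2.0 after — 0.3 units closer together.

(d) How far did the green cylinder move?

2.5

The green cylinder was near (15.2, 8.2) before and (12.8, 7.7) after, so it travelled √(2.4² + 0.5²) ≈ 2.5 units.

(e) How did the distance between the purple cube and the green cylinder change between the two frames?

-4.8

The distance was about 6.8 in the first image and 2.0 in the second, so they moved 4.8 units closer together.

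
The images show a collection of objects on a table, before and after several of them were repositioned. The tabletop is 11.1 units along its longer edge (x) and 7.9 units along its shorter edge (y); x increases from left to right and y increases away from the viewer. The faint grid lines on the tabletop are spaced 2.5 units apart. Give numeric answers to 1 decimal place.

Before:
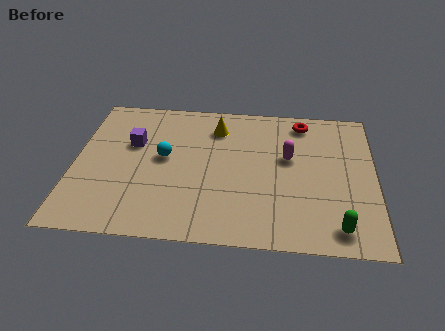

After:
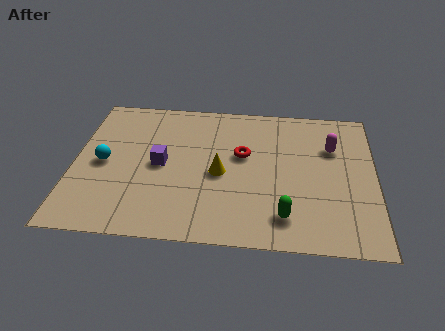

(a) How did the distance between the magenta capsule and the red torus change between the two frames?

+1.2

They were about 2.2 units apart before and 3.4 after — 1.2 units further apart.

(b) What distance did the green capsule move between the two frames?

1.9

The green capsule moved from about (9.7, 1.1) to (7.8, 1.5), a distance of √(1.9² + 0.4²) ≈ 1.9.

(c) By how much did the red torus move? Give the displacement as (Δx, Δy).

(-2.2, -2.1)

From the two frames, the red torus sits at roughly (8.4, 6.8) before and (6.2, 4.7) after.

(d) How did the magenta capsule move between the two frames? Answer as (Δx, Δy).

(1.6, 0.7)

The magenta capsule was at about (7.9, 4.7) and moved to about (9.5, 5.4).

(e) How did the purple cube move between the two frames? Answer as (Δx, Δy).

(1.1, -1.1)

The purple cube started near (2.1, 5.0) and ended near (3.2, 3.9).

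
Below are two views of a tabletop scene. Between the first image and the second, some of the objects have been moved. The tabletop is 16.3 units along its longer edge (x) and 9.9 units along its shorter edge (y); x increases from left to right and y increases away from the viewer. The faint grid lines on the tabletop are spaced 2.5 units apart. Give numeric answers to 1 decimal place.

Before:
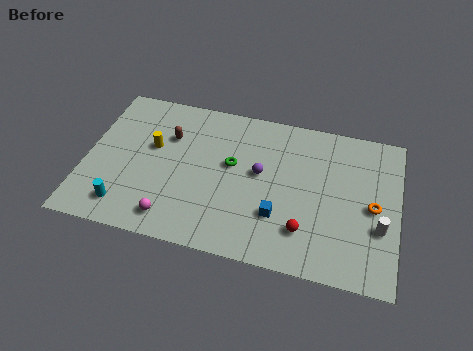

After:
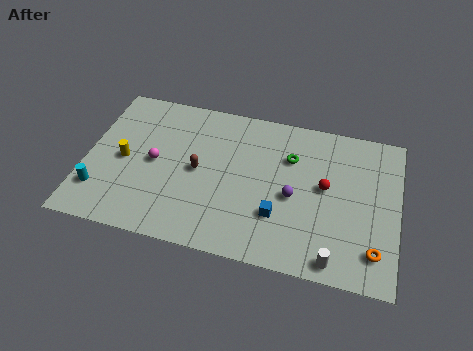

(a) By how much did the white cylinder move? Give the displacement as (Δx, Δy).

(-2.2, -2.5)

The white cylinder started near (15.4, 3.5) and ended near (13.2, 1.0).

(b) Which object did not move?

the blue cube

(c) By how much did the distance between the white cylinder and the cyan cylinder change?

-0.8

Before: roughly 13.2 units apart; after: 12.4. That's 0.8 units closer together.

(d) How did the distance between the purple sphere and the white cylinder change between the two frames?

-2.5

Before: roughly 6.6 units apart; after: 4.1. That's 2.5 units closer together.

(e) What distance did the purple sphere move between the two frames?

2.1

From (9.1, 5.5) to (10.9, 4.4), the purple sphere covered √(1.8² + 1.1²) ≈ 2.1 units.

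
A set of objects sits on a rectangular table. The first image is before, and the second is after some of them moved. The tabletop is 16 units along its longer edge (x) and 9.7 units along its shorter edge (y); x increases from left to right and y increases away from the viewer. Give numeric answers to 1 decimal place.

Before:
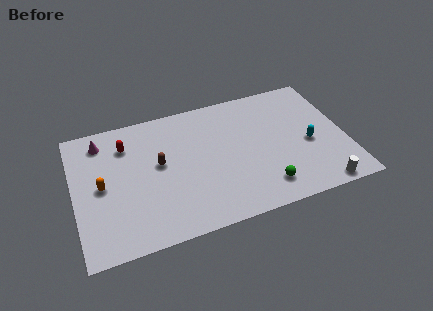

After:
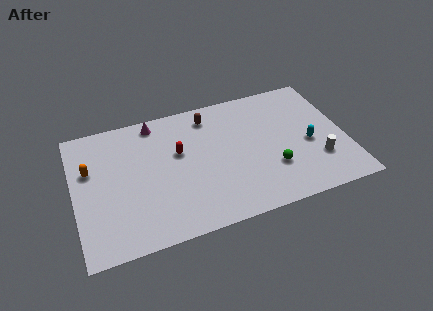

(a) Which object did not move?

the cyan capsule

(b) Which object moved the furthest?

the brown capsule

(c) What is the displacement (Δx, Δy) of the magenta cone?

(3.2, 0.5)

The magenta cone started near (1.8, 8.1) and ended near (5.0, 8.6).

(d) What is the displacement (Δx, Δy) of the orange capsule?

(-0.6, 1.4)

The orange capsule started near (1.6, 4.8) and ended near (1.0, 6.2).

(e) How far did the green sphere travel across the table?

1.3

The green sphere moved from about (10.9, 1.8) to (11.5, 3.0), a distance of √(0.6² + 1.2²) ≈ 1.3.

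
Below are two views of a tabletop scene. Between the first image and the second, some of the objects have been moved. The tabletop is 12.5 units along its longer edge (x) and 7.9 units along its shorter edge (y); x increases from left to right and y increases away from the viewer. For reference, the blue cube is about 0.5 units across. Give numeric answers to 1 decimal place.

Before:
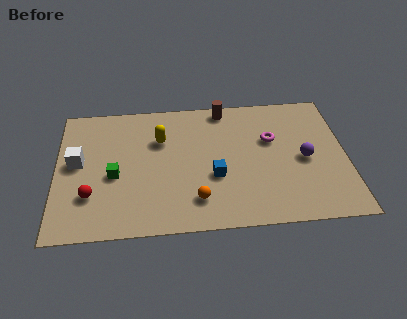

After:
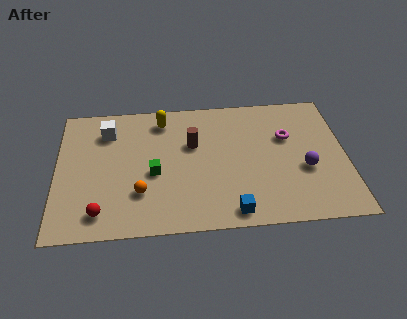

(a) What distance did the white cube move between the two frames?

2.2

The white cube moved from about (0.9, 4.3) to (2.2, 6.1), a distance of √(1.3² + 1.8²) ≈ 2.2.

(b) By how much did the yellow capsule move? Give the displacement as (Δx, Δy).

(0.1, 1.2)

The yellow capsule was at about (4.5, 5.4) and moved to about (4.6, 6.6).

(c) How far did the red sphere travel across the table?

1.1

The red sphere was near (1.5, 2.3) before and (1.9, 1.3) after, so it travelled √(0.4² + 1.0²) ≈ 1.1 units.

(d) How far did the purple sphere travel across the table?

0.6

The purple sphere moved from about (10.7, 3.7) to (10.7, 3.1), a distance of √(0.0² + 0.6²) ≈ 0.6.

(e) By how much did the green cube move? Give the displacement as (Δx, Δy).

(1.7, 0.0)

From the two frames, the green cube sits at roughly (2.5, 3.4) before and (4.2, 3.4) after.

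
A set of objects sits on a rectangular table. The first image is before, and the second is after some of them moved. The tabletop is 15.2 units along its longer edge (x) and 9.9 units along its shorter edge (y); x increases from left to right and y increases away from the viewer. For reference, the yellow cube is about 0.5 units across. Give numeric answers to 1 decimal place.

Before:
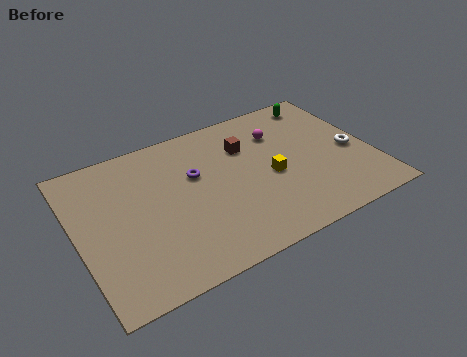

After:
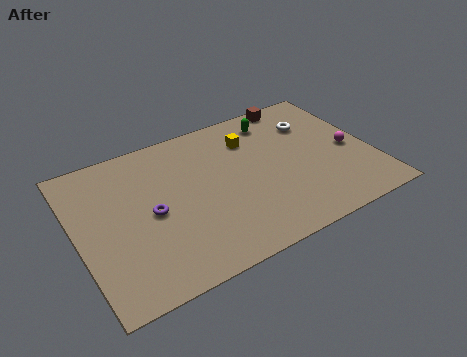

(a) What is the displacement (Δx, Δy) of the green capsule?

(-2.6, -0.4)

From the two frames, the green capsule sits at roughly (13.3, 8.6) before and (10.7, 8.2) after.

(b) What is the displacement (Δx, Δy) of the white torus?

(-1.6, 2.8)

The white torus started near (14.2, 4.4) and ended near (12.6, 7.2).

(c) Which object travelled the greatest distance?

the magenta sphere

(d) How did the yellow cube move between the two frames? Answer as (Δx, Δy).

(-0.6, 3.0)

From the two frames, the yellow cube sits at roughly (9.9, 4.4) before and (9.3, 7.4) after.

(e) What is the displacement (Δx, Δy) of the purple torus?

(-2.5, -1.5)

From the two frames, the purple torus sits at roughly (6.2, 6.2) before and (3.7, 4.7) after.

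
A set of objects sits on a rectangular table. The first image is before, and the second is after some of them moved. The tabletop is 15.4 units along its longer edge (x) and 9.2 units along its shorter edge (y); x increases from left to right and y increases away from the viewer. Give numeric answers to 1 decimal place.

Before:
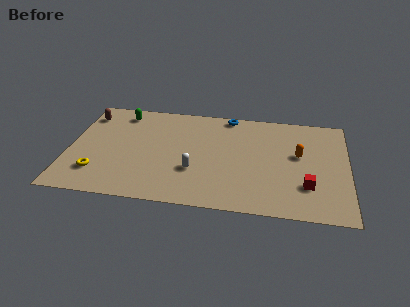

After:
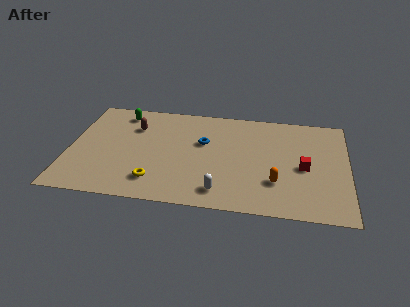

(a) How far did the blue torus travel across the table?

3.0

From (8.7, 8.4) to (7.4, 5.7), the blue torus covered √(1.3² + 2.7²) ≈ 3.0 units.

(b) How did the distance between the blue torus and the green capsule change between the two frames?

-0.9

The distance was about 6.0 in the first image and 5.1 in the second, so they moved 0.9 units closer together.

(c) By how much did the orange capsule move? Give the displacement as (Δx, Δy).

(-1.2, -2.6)

The orange capsule was at about (12.7, 5.3) and moved to about (11.5, 2.7).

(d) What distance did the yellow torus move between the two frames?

3.2

The yellow torus was near (1.7, 2.2) before and (4.9, 1.9) after, so it travelled √(3.2² + 0.3²) ≈ 3.2 units.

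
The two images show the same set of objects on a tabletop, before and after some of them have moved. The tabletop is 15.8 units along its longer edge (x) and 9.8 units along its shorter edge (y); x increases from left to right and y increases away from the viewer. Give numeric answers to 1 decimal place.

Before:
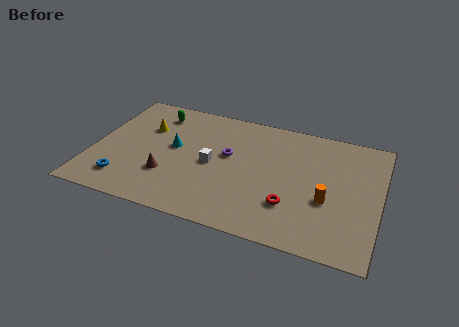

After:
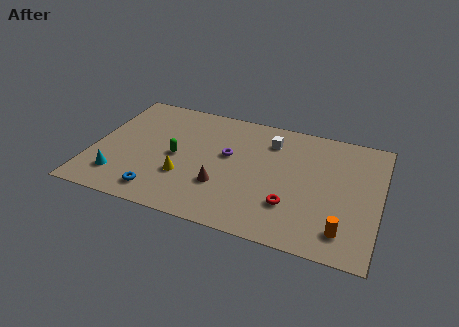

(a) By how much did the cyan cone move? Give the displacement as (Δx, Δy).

(-2.7, -3.3)

From the two frames, the cyan cone sits at roughly (4.4, 5.4) before and (1.7, 2.1) after.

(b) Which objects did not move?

the red torus and the purple torus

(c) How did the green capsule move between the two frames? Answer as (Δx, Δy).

(1.5, -3.3)

The green capsule started near (3.1, 8.0) and ended near (4.6, 4.7).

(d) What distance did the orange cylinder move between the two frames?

2.2

The orange cylinder moved from about (13.0, 3.8) to (14.0, 1.8), a distance of √(1.0² + 2.0²) ≈ 2.2.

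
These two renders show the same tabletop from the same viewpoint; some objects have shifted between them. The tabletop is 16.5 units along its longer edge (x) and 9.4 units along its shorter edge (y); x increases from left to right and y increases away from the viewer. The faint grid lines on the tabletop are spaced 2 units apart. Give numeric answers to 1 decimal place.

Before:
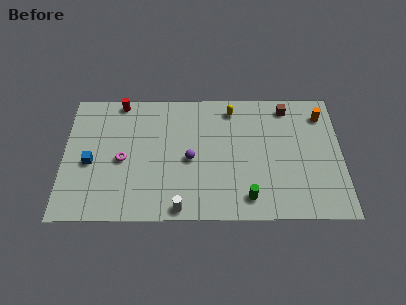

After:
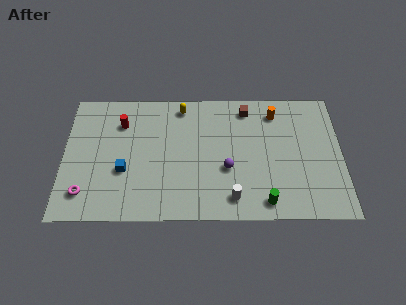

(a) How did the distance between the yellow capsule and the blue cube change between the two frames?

-3.5

Before: roughly 9.3 units apart; after: 5.8. That's 3.5 units closer together.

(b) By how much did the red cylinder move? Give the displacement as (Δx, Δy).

(0.1, -1.6)

The red cylinder was at about (3.3, 8.6) and moved to about (3.4, 7.0).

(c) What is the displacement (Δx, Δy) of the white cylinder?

(3.1, 0.7)

The white cylinder was at about (6.9, 0.8) and moved to about (10.0, 1.5).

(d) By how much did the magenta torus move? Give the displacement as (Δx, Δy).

(-2.2, -2.4)

From the two frames, the magenta torus sits at roughly (3.5, 4.3) before and (1.3, 1.9) after.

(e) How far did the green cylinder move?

1.0

The green cylinder was near (10.9, 1.5) before and (11.9, 1.2) after, so it travelled √(1.0² + 0.3²) ≈ 1.0 units.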